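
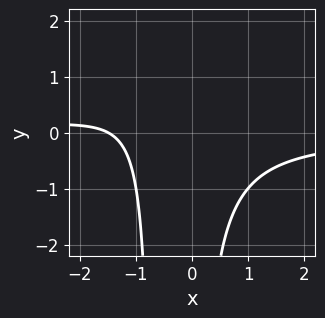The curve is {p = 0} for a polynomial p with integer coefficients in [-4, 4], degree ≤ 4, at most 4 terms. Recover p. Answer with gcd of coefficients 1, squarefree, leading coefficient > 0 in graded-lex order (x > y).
First, the degree is 3 — a generic line meets the curve in up to 3 points.
Next, reading off the gridlines: the curve avoids every integer y-axis point in the box.
Finally, the integer polynomial consistent with all of this is the stated p.

3*x^2*y + 2*x*y + 2*x + 3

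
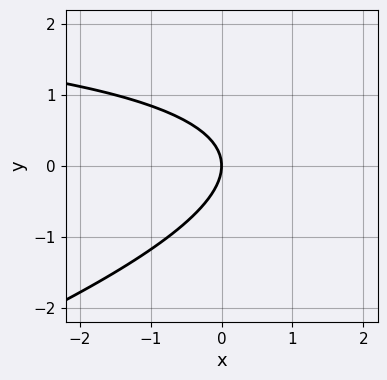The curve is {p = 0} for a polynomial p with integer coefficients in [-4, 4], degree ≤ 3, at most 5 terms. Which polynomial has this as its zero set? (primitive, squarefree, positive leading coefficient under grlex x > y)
First, the degree is 2 — a generic line meets the curve in up to 2 points.
Then, against the integer gridlines: it meets the x-axis at x = 0 (among the integer gridlines); one y-axis crossing is at y = 0.
Finally, assembling these constraints gives the stated polynomial.

x*y - 3*y^2 - 3*x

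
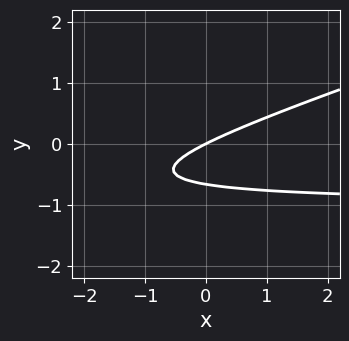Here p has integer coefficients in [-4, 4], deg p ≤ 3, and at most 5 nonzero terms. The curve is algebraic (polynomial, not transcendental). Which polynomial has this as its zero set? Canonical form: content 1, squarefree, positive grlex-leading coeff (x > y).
The degree is 2 — no degree-1 curve has this shape.
Observable constraints: it crosses the y-axis at the gridline y = 0; it crosses the x-axis at the gridline x = 0.
Matching integer coefficients to the picture gives p.

x*y - 3*y^2 + x - 2*y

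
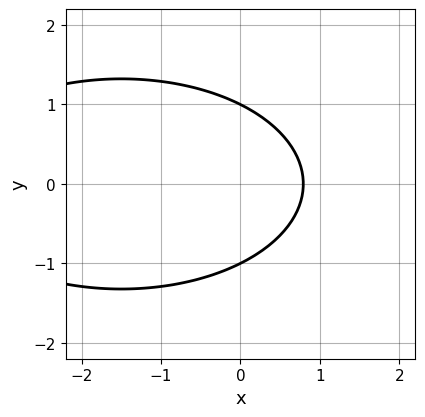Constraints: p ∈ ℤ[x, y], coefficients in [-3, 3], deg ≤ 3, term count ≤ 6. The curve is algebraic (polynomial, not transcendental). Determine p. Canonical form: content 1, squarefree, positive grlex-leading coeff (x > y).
First, deg p = 2. A generic line meets the curve in up to 2 points.
Then, symmetries: mirror symmetry y ↦ −y ⇒ only even powers of y.
Then, from the visible intercepts: the y-axis gridline crossings are at y ∈ {-1, 1}.
Finally, fitting integer coefficients to these (and the overall shape) gives p.

x^2 + 3*y^2 + 3*x - 3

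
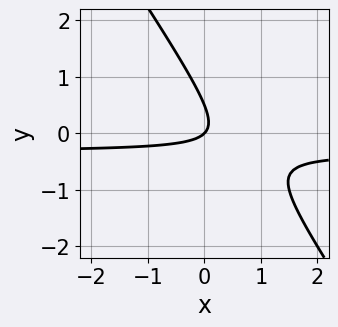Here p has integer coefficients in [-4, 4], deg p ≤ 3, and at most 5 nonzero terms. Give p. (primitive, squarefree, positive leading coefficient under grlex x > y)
3*x*y + 2*y^2 + x - y

(a) The degree is 2 — no degree-1 curve has this shape.
(b) Reading off the gridlines: one x-axis crossing is at x = 0; it crosses the y-axis at the gridline y = 0.
(c) Fitting integer coefficients to these (and the overall shape) gives p.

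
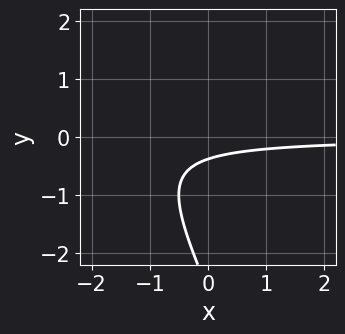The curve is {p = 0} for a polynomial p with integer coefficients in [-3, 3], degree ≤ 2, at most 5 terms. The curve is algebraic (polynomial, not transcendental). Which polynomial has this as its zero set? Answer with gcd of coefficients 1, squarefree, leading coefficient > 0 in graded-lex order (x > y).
2*x*y + y^2 + 3*y + 1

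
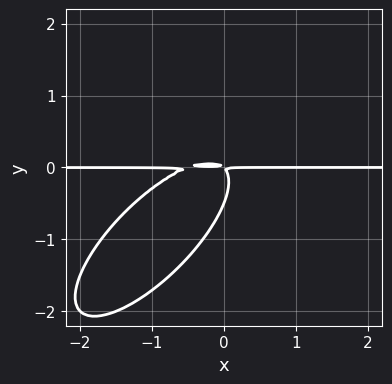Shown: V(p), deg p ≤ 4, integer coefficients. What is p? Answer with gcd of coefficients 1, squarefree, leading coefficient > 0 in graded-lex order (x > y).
First, degree: no degree-2 curve has this shape, so deg p = 3.
Then, against the integer gridlines: the visible x-axis segment lies entirely on the curve.
Finally, matching integer coefficients to the picture gives p.

2*x^2*y - 3*x*y^2 + 2*y^3 + x*y + y^2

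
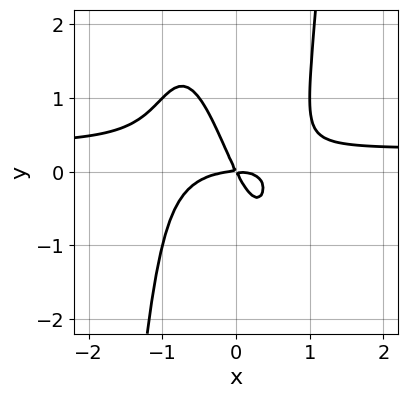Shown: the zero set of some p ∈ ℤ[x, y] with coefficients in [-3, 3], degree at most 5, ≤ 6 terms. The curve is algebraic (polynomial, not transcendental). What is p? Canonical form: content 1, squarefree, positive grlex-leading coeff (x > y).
3*x^3*y - x^3 + x^2*y - 2*x*y - y^2

(a) deg p = 4.
(b) Observable constraints: it crosses the y-axis at the gridline y = 0; one x-axis crossing is at x = 0.
(c) Fitting integer coefficients to these (and the overall shape) gives p.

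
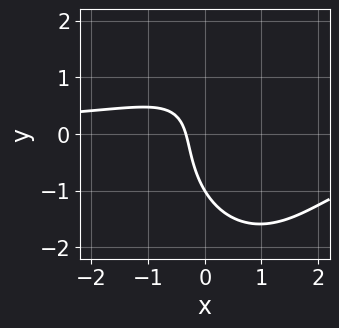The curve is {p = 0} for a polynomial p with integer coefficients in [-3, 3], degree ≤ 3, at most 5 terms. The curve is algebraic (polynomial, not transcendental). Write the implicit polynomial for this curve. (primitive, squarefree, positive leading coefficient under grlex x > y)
(a) Degree: the shape is more complex than any degree-2 curve, so deg p = 3.
(b) Observable constraints: it crosses the y-axis at the gridline y = -1.
(c) Fitting integer coefficients to these (and the overall shape) gives p.

2*x^2*y + y^3 - 2*x*y + 3*x + 1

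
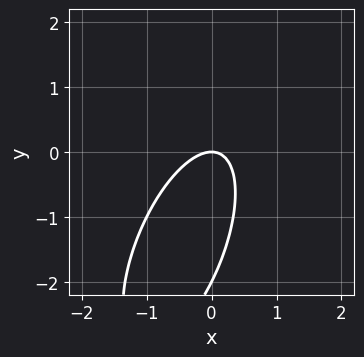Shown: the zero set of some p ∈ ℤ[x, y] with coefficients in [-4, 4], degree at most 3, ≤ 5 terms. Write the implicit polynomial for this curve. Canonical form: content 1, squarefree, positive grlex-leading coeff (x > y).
1. Degree: a generic line meets the curve in up to 2 points, so deg p = 2.
2. Checking where it meets the axes: one x-axis crossing is at x = 0; among the integer gridlines, it crosses the y-axis at y ∈ {-2, 0}.
3. Matching integer coefficients to the picture gives p.

3*x^2 - 2*x*y + y^2 + 2*y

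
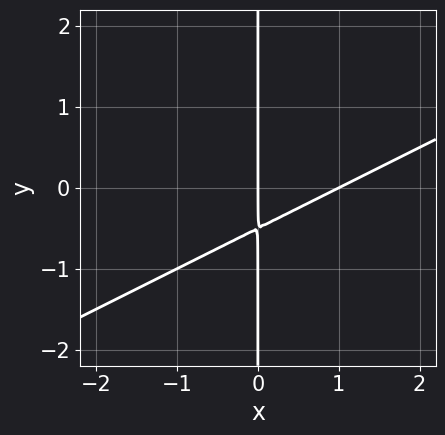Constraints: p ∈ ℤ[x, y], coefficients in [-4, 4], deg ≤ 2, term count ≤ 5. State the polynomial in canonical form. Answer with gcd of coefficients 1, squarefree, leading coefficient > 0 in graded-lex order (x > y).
x^2 - 2*x*y - x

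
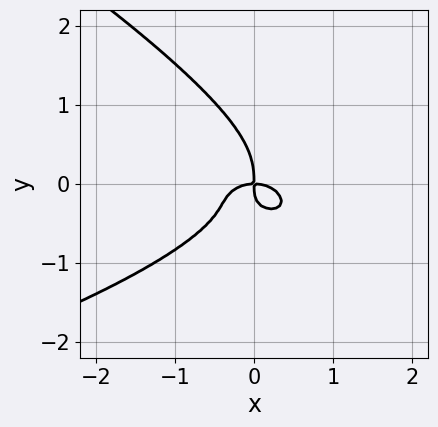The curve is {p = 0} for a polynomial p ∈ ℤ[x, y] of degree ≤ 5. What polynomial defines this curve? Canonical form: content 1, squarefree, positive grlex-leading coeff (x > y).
x*y^3 + 2*y^4 + x^3 + 2*x*y^2 + x*y

1. The degree is 4 — no degree-3 curve has this shape.
2. Against the integer gridlines: one y-axis crossing is at y = 0; it crosses the x-axis at the gridline x = 0.
3. Assembling these constraints gives the stated polynomial.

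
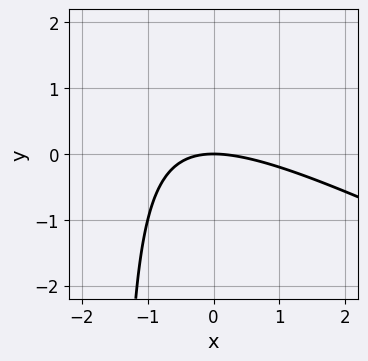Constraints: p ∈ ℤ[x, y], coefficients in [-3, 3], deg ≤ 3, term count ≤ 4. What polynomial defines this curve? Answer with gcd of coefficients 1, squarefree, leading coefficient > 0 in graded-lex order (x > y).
x^2 + 2*x*y + 3*y

Degree: no degree-1 curve has this shape, so deg p = 2.
From the axis intercepts and sections: it crosses the x-axis at the gridline x = 0; one y-axis crossing is at y = 0.
Together with the visible shape, these determine p as stated.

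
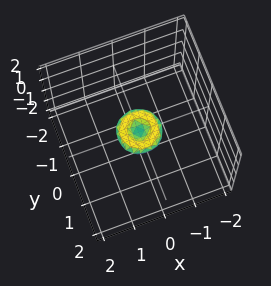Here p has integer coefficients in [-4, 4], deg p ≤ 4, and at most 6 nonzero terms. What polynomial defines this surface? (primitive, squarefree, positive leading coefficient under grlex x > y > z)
1. The degree is 4 — a generic line meets the surface in up to 4 points.
2. Symmetries: rotational symmetry about the z-axis ⇒ p depends on x, y only through x² + y².
3. Observable constraints: one x-axis crossing is at x = 0; one y-axis crossing is at y = 0; a circular section at z = 0 has radius between 0 and 1; one z-axis crossing is at z = 0.
4. These observations pin down the coefficients.

2*x^4 + 4*x^2*y^2 + 2*y^4 - x^2 - y^2 + 2*z^2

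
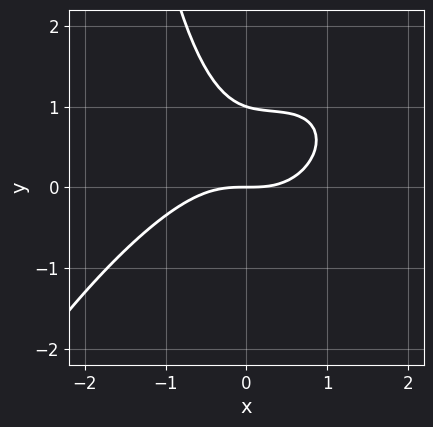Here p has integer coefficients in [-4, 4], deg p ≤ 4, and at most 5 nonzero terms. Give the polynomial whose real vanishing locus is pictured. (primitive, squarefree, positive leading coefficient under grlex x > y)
2*x^3 - 2*x^2*y + x*y^2 + 3*y^2 - 3*y

The degree is 3 — no degree-2 curve has this shape.
From the visible intercepts: the y-axis gridline crossings are at y ∈ {0, 1}; one x-axis crossing is at x = 0.
Assembling these constraints gives the stated polynomial.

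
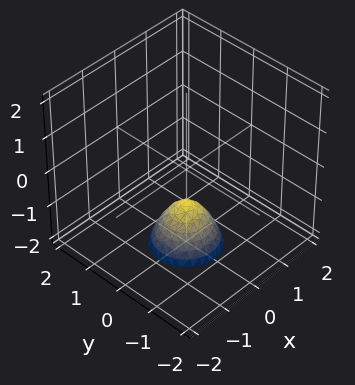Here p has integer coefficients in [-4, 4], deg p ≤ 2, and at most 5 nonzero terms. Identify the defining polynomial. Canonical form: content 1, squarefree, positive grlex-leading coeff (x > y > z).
3*x^2 + 3*y^2 + 2*z + 2

The degree is 2 — no degree-1 surface has this shape.
Symmetry: the surface is invariant under rotation about z: p = q(x² + y², z).
Reading off the gridlines: it crosses the z-axis at the gridline z = -1; no y-intercept at any integer in the box; no x-intercept at any integer in the box.
Fitting integer coefficients to these (and the overall shape) gives p.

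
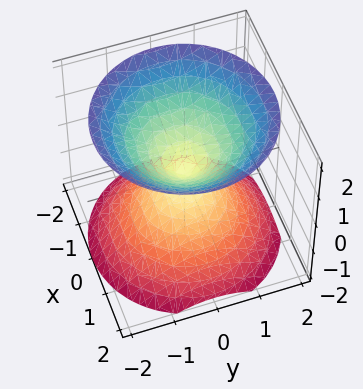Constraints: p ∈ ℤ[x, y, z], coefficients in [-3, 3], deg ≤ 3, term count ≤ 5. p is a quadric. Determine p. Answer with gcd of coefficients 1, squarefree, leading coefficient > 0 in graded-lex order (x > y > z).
1. I count 2 distinct pieces.
2. The degree is 2 — a double cone through the origin; a quadric.
3. Symmetries: rotational symmetry about the z-axis ⇒ p depends on x, y only through x² + y²; the z ↦ −z reflection is a symmetry, so z appears only in even powers.
4. Observable constraints: it meets the x-axis at x = 0 (among the integer gridlines); it crosses the z-axis at the gridline z = 0; one y-axis crossing is at y = 0; a circular section at z = -1 has radius exactly 1.
5. Matching integer coefficients to the picture gives p.

x^2 + y^2 - z^2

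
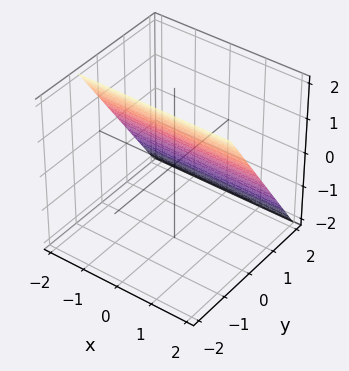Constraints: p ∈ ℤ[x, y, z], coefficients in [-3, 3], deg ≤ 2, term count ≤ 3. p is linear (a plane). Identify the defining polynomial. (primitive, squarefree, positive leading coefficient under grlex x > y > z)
3*y + 2*z - 2

Degree: every cross-section is a straight line — this is a plane, so deg p = 1.
From the visible intercepts: it meets the z-axis at z = 1 (among the integer gridlines); no x-intercept at any integer in the box.
The integer polynomial consistent with all of this is the stated p.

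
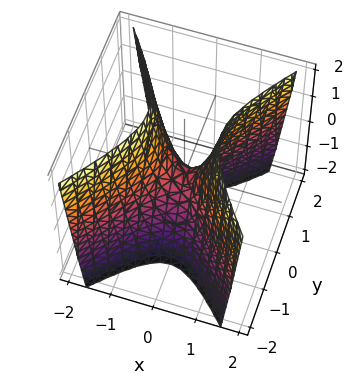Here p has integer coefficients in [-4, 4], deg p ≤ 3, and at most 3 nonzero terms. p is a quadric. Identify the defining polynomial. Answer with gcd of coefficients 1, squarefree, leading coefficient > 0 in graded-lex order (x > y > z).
3*x^2 - 2*y^2 - z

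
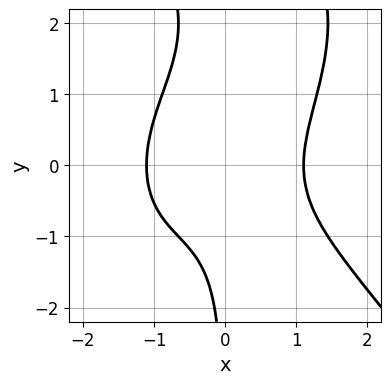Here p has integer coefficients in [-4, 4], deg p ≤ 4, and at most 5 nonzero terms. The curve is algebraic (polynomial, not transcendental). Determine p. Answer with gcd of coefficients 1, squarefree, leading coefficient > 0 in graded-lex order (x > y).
2*x^4 + x*y^3 - 3*x*y^2 - 3

1. Degree: the shape is more complex than any degree-3 curve, so deg p = 4.
2. Reading off the gridlines: no y-intercept at any integer in the box.
3. The integer polynomial consistent with all of this is the stated p.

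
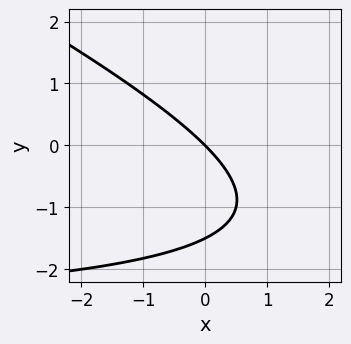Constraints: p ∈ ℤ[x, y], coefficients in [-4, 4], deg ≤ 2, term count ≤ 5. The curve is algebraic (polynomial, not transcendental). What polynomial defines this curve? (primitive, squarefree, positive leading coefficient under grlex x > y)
deg p = 2.
Observable constraints: it crosses the y-axis at the gridline y = 0; one x-axis crossing is at x = 0.
Solving for integer coefficients yields p as stated.

x*y + 2*y^2 + 3*x + 3*y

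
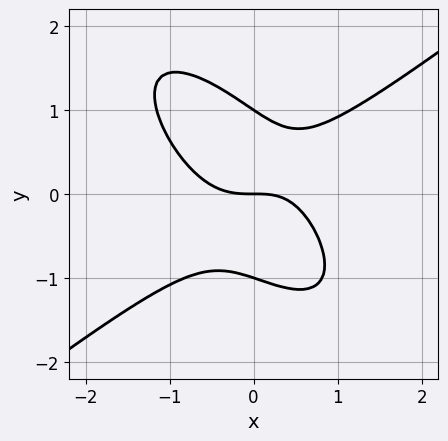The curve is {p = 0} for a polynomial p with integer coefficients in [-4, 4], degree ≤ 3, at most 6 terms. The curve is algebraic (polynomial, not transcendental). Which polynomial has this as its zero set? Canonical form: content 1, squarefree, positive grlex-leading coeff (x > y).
3*x^3 - 3*x*y^2 - 3*y^3 - x*y + 3*y

First, degree: a generic line meets the curve in up to 3 points, so deg p = 3.
Next, against the integer gridlines: it meets the x-axis at x = 0 (among the integer gridlines); the y-axis gridline crossings are at y ∈ {-1, 0, 1}.
Finally, together with the visible shape, these determine p as stated.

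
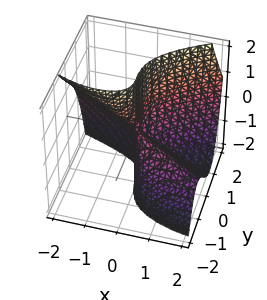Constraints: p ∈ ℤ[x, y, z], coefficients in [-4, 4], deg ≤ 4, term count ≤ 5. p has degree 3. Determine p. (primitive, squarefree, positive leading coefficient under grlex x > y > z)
(a) Degree: a generic line meets the surface in up to 3 points, so deg p = 3.
(b) Against the integer gridlines: it meets the y-axis at y = 0 (among the integer gridlines); it crosses the x-axis at the gridline x = 0; every point of the z-axis in the box is on the surface.
(c) Together with the visible shape, these determine p as stated.

3*y^3 - 2*x^2 - 3*x*y - 3*x*z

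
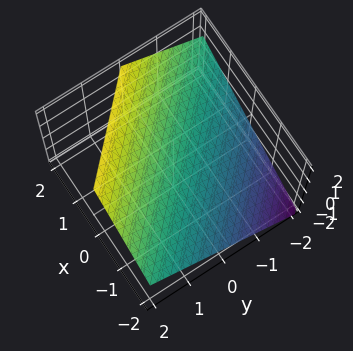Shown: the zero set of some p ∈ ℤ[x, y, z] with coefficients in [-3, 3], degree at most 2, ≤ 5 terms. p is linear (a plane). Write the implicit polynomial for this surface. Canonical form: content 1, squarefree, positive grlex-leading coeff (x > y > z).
2*x + 2*y - 3*z + 2

1. Degree: every cross-section is a straight line — this is a plane, so deg p = 1.
2. Checking where it meets the axes: it meets the y-axis at y = -1 (among the integer gridlines); it crosses the x-axis at the gridline x = -1.
3. The integer polynomial consistent with all of this is the stated p.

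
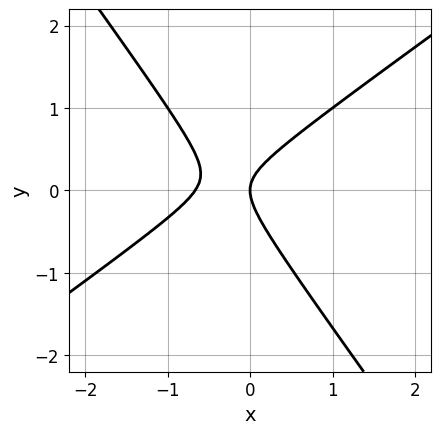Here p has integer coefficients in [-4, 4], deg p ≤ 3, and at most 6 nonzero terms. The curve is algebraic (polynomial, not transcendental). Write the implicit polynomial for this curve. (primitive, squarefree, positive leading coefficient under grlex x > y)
(a) deg p = 2. The shape is more complex than any degree-1 curve.
(b) From the axis intercepts and sections: it meets the x-axis at x = 0 (among the integer gridlines); it meets the y-axis at y = 0 (among the integer gridlines).
(c) Assembling these constraints gives the stated polynomial.

3*x^2 - 2*x*y - 3*y^2 + 2*x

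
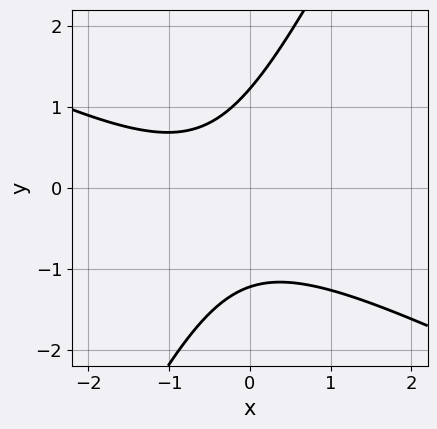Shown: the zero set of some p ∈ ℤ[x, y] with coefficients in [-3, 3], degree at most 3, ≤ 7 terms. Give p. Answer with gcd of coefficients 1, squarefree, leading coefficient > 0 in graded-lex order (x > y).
2*x^2 + 3*x*y - 2*y^2 + 2*x + 3

(a) deg p = 2.
(b) Observable constraints: the curve avoids every integer x-axis point in the box.
(c) Together with the visible shape, these determine p as stated.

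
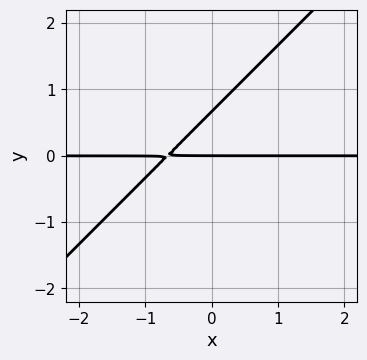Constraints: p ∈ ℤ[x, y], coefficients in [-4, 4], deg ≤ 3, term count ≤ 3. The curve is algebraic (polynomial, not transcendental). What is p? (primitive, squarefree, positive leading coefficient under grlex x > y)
3*x*y - 3*y^2 + 2*y

First, deg p = 2. A generic line meets the curve in up to 2 points.
Then, against the integer gridlines: it crosses the y-axis at the gridline y = 0; every point of the x-axis in the box is on the curve.
Finally, together with the visible shape, these determine p as stated.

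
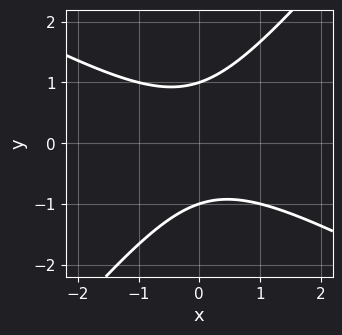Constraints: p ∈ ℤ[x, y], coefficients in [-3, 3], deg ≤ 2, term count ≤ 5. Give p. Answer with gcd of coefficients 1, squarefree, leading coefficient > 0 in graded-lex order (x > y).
1. deg p = 2. The shape is more complex than any degree-1 curve.
2. From the visible intercepts: among the integer gridlines, it crosses the y-axis at y ∈ {-1, 1}; no x-intercept at any integer in the box.
3. Solving for integer coefficients yields p as stated.

2*x^2 + 2*x*y - 3*y^2 + 3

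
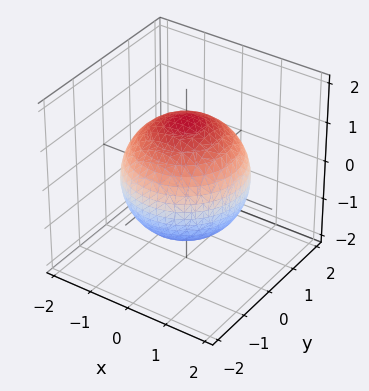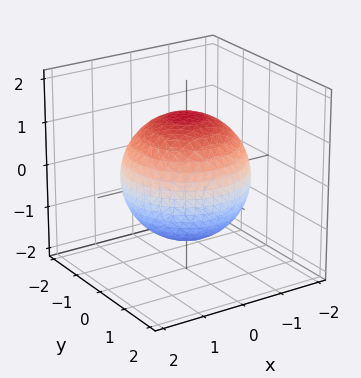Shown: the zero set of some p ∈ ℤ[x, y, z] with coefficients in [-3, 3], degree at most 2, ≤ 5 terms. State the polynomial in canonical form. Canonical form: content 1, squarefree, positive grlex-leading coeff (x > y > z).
First, degree: no degree-1 surface has this shape, so deg p = 2.
Next, by symmetry, the surface is invariant under rotation about z: p = q(x² + y², z).
Next, from the axis intercepts and sections: a circular section at z = -1 has radius exactly 1.
Finally, assembling these constraints gives the stated polynomial.

x^2 + y^2 + z^2 - 2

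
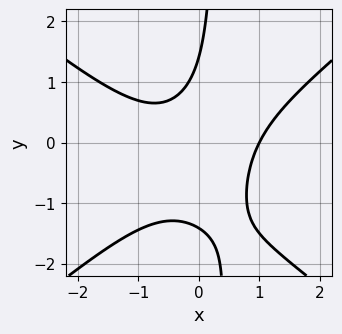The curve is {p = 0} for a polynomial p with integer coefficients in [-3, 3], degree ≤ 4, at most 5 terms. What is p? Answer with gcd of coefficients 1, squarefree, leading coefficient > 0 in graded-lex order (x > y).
(a) Degree: the shape is more complex than any degree-2 curve, so deg p = 3.
(b) Reading off the gridlines: it meets the x-axis at x = 1 (among the integer gridlines).
(c) Fitting integer coefficients to these (and the overall shape) gives p.

2*x^3 - 3*x*y^2 - 3*x*y + y^2 - 2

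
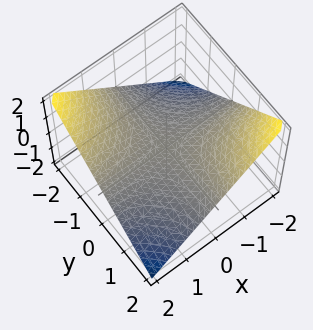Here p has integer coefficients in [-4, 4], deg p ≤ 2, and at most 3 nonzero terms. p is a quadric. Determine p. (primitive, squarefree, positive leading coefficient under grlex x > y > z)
First, the degree is 2 — a saddle surface; a quadric.
Next, from the visible intercepts: the visible x-axis segment lies entirely on the surface; it crosses the z-axis at the gridline z = 0.
Finally, together with the visible shape, these determine p as stated.

x*y + 2*z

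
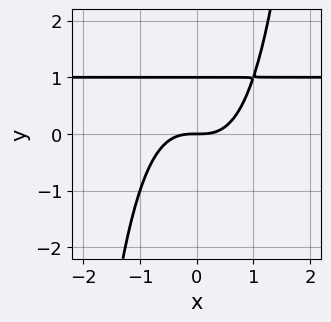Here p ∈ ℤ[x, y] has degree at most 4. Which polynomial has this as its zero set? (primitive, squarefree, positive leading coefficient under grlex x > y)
First, the degree is 4 — a generic line meets the curve in up to 4 points.
Next, observable constraints: it meets the x-axis at x = 0 (among the integer gridlines); among the integer gridlines, it crosses the y-axis at y ∈ {0, 1}.
Finally, these observations pin down the coefficients.

x^3*y - x^3 - y^2 + y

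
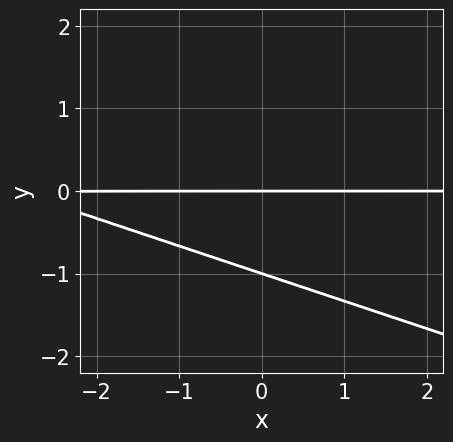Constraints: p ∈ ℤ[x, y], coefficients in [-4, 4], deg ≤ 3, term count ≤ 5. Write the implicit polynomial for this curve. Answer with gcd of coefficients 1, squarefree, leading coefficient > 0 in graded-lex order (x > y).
First, deg p = 2. A generic line meets the curve in up to 2 points.
Next, reading off the gridlines: the visible x-axis segment lies entirely on the curve; the y-axis gridline crossings are at y ∈ {-1, 0}.
Finally, together with the visible shape, these determine p as stated.

x*y + 3*y^2 + 3*y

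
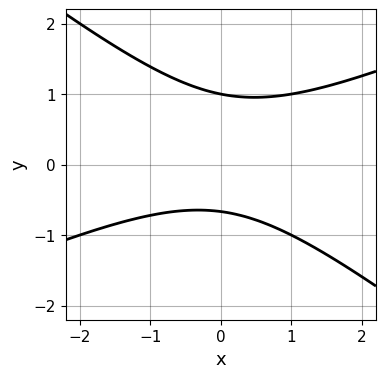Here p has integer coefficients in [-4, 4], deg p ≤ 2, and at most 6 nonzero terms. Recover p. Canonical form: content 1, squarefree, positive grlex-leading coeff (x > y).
x^2 - x*y - 3*y^2 + y + 2

(a) The degree is 2 — no degree-1 curve has this shape.
(b) Against the integer gridlines: no x-intercept at any integer in the box; one y-axis crossing is at y = 1.
(c) Putting this together gives p.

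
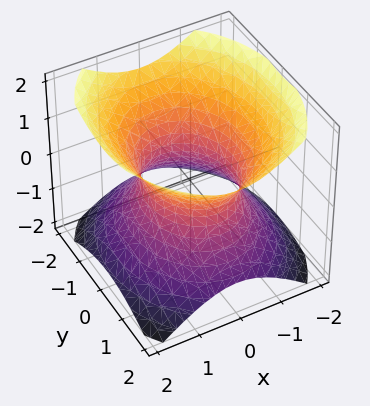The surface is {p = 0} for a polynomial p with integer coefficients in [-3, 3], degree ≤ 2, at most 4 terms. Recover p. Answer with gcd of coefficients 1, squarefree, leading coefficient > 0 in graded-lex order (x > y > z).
First, degree: one connected sheet with a waist; a quadric, so deg p = 2.
Then, symmetries: it's symmetric under y → −y, forcing even powers of y; it's symmetric under x → −x, forcing even powers of x; mirror symmetry z ↦ −z ⇒ only even powers of z.
Then, against the integer gridlines: among the integer gridlines, it crosses the x-axis at x ∈ {-1, 1}; no z-intercept at any integer in the box.
Finally, together with the visible shape, these determine p as stated.

3*x^2 + 2*y^2 - 3*z^2 - 3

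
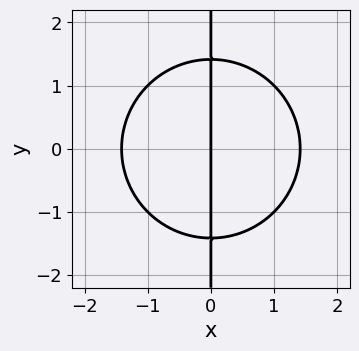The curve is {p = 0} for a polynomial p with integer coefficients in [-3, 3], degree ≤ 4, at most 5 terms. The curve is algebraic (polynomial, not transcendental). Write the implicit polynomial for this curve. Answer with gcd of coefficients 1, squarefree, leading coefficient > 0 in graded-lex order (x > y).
x^3 + x*y^2 - 2*x

1. The degree is 3 — the shape is more complex than any degree-2 curve.
2. Symmetries: it's symmetric under y → −y, forcing even powers of y.
3. From the axis intercepts and sections: it meets the x-axis at x = 0 (among the integer gridlines); every point of the y-axis in the box is on the curve.
4. Solving for integer coefficients yields p as stated.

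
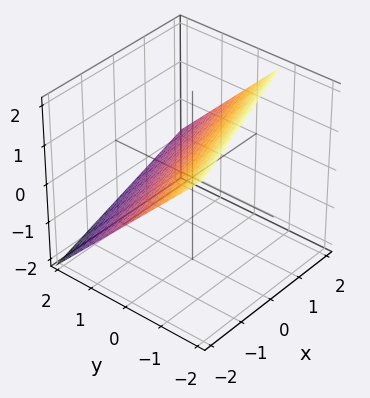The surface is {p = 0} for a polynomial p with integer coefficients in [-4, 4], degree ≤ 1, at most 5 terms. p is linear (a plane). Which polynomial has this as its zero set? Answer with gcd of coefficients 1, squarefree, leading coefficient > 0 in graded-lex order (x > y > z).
First, deg p = 1. The surface is flat (a plane).
Then, observable constraints: it crosses the x-axis at the gridline x = -2.
Finally, solving for integer coefficients yields p as stated.

x - 3*y - 3*z + 2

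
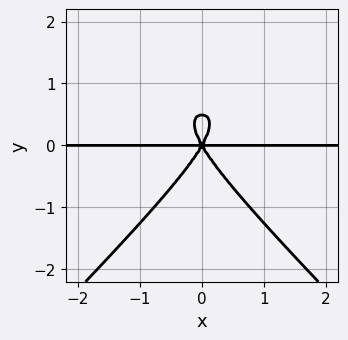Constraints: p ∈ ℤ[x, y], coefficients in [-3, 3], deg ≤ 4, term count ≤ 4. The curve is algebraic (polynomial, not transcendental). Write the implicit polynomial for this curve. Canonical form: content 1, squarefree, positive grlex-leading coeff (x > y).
2*x^2*y^2 - 2*y^4 - 3*x^2*y + y^3

deg p = 4. No degree-3 curve has this shape.
Symmetries: it's symmetric under x → −x, forcing even powers of x.
Against the integer gridlines: it meets the y-axis at y = 0 (among the integer gridlines); the visible x-axis segment lies entirely on the curve.
Together with the visible shape, these determine p as stated.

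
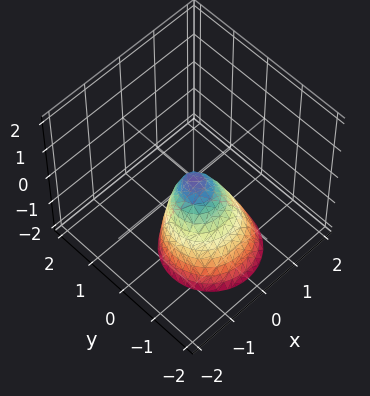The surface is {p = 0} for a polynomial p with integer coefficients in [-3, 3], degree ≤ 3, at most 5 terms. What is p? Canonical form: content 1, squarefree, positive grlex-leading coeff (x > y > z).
2*x^2 + 2*y^2 - y*z + z

1. The degree is 2 — no degree-1 surface has this shape.
2. From the visible intercepts: it crosses the y-axis at the gridline y = 0; it crosses the z-axis at the gridline z = 0.
3. Assembling these constraints gives the stated polynomial.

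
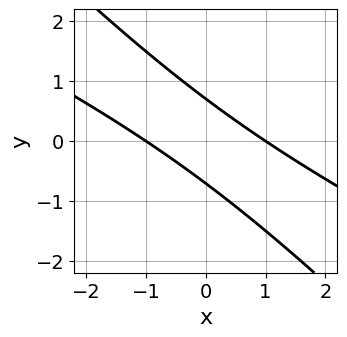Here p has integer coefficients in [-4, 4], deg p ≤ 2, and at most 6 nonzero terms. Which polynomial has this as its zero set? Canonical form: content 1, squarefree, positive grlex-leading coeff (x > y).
1. deg p = 2.
2. Against the integer gridlines: the x-axis gridline crossings are at x ∈ {-1, 1}.
3. Solving for integer coefficients yields p as stated.

x^2 + 3*x*y + 2*y^2 - 1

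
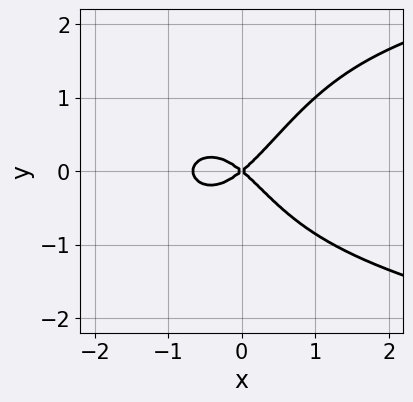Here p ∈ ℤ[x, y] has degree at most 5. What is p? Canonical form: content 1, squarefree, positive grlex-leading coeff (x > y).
3*x^2*y^2 - x*y^3 - 3*x^3 - 2*x^2 + 3*y^2

1. Degree: the shape is more complex than any degree-3 curve, so deg p = 4.
2. From the axis intercepts and sections: it meets the x-axis at x = 0 (among the integer gridlines); it meets the y-axis at y = 0 (among the integer gridlines).
3. These observations pin down the coefficients.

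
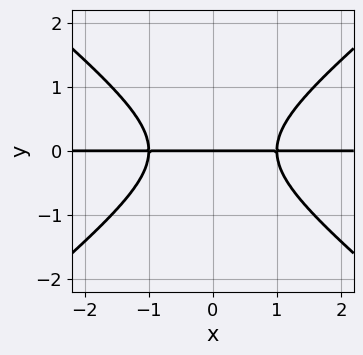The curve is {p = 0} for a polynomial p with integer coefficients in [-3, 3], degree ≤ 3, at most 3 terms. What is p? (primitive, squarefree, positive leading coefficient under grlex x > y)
(a) deg p = 3. No degree-2 curve has this shape.
(b) Symmetries: the x ↦ −x reflection is a symmetry, so x appears only in even powers.
(c) Reading off the gridlines: the visible x-axis segment lies entirely on the curve; it meets the y-axis at y = 0 (among the integer gridlines).
(d) These observations pin down the coefficients.

2*x^2*y - 3*y^3 - 2*y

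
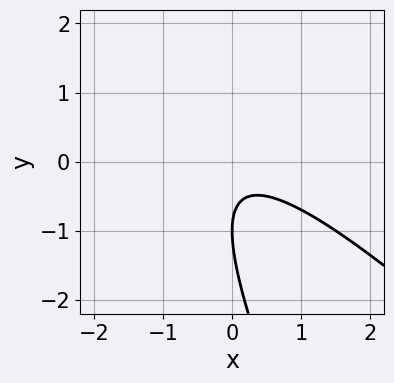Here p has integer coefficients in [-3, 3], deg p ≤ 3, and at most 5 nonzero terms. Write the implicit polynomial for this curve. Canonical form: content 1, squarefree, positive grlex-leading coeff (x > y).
First, degree: the shape is more complex than any degree-1 curve, so deg p = 2.
Next, from the visible intercepts: it crosses the y-axis at the gridline y = -1; the curve avoids every integer x-axis point in the box.
Finally, the integer polynomial consistent with all of this is the stated p.

2*x^2 + 3*x*y + y^2 + 2*y + 1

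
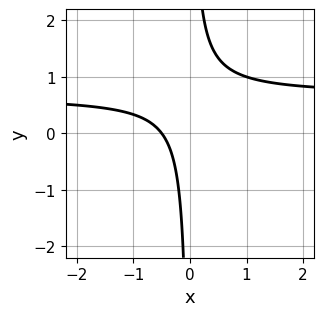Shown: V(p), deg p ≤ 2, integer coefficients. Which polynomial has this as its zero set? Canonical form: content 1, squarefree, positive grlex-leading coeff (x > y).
3*x*y - 2*x - 1

(a) The degree is 2 — the shape is more complex than any degree-1 curve.
(b) Checking where it meets the axes: it misses every integer gridline on the y-axis.
(c) The integer polynomial consistent with all of this is the stated p.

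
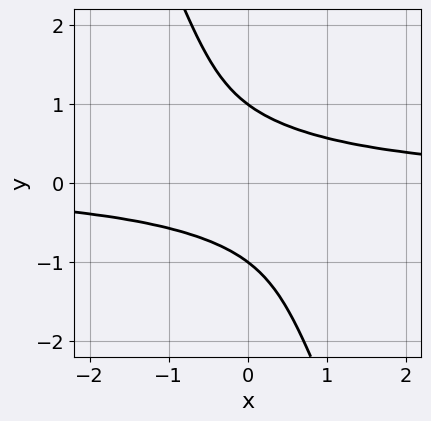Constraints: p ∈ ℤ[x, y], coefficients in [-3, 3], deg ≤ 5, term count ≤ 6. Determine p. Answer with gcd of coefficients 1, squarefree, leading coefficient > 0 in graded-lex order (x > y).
x^2*y^2 + 3*x*y^3 + y^4 - 1

(a) deg p = 4.
(b) Observable constraints: the y-axis gridline crossings are at y ∈ {-1, 1}; it misses every integer gridline on the x-axis.
(c) Together with the visible shape, these determine p as stated.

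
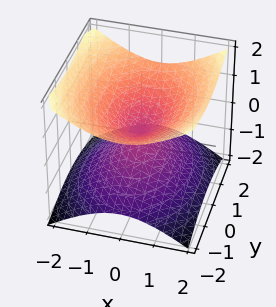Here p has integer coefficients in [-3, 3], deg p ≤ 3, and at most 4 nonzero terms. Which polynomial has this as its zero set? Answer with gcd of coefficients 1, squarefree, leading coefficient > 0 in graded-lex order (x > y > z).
2*x^2 + y^2 - 3*z^2

The degree is 2 — a double cone through the origin; a quadric.
Symmetries: the z ↦ −z reflection is a symmetry, so z appears only in even powers; it's symmetric under x → −x, forcing even powers of x; it's symmetric under y → −y, forcing even powers of y.
From the axis intercepts and sections: it meets the y-axis at y = 0 (among the integer gridlines); it crosses the z-axis at the gridline z = 0; it meets the x-axis at x = 0 (among the integer gridlines).
Putting this together gives p.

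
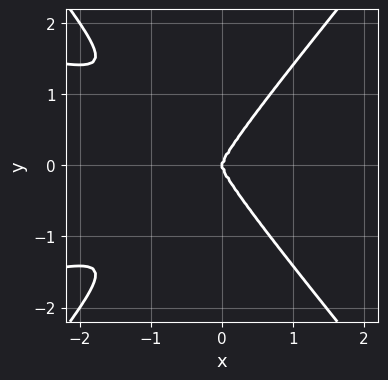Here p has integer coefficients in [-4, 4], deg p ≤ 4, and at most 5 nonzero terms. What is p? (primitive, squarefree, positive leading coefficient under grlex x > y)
3*x^2*y^2 - 2*y^4 + 2*x^3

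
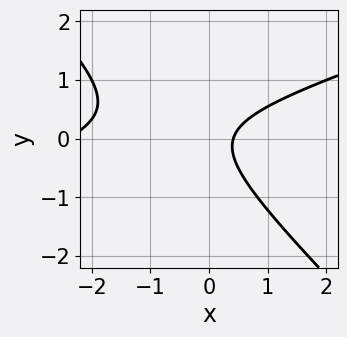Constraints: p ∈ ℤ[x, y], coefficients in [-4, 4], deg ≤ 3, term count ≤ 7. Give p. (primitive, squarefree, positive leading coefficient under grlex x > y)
x^2 - 2*x*y - 3*y^2 + 2*x - 1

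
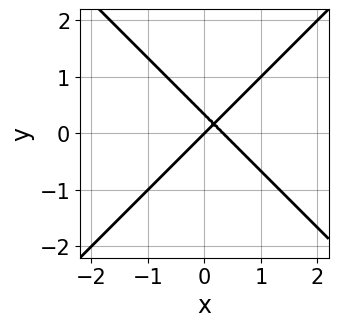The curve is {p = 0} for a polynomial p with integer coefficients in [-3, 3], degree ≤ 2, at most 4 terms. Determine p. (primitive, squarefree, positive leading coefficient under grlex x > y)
(a) Degree: the shape is more complex than any degree-1 curve, so deg p = 2.
(b) From the visible intercepts: it crosses the x-axis at the gridline x = 0; one y-axis crossing is at y = 0.
(c) Matching integer coefficients to the picture gives p.

3*x^2 - 3*y^2 - x + y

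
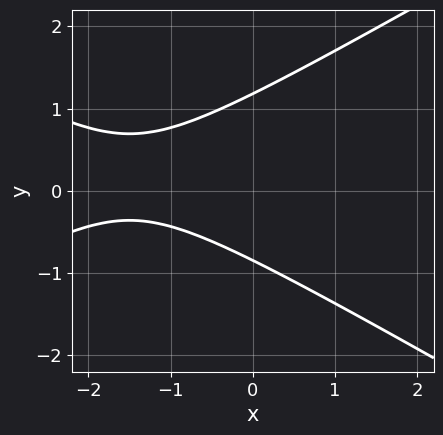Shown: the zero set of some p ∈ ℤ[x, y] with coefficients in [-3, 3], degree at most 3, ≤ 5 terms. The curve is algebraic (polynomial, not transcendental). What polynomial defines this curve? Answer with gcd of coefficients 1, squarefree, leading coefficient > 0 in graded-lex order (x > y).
1. deg p = 2.
2. From the axis intercepts and sections: no x-intercept at any integer in the box.
3. Fitting integer coefficients to these (and the overall shape) gives p.

x^2 - 3*y^2 + 3*x + y + 3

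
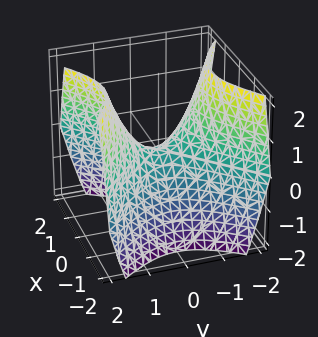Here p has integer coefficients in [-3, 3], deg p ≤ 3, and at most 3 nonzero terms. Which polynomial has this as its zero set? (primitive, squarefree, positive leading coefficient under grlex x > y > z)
First, the degree is 2 — a hyperbolic paraboloid; a quadric.
Then, symmetries: mirror symmetry x ↦ −x ⇒ only even powers of x; the y ↦ −y reflection is a symmetry, so y appears only in even powers.
Then, from the axis intercepts and sections: it meets the z-axis at z = 0 (among the integer gridlines); it crosses the y-axis at the gridline y = 0; it crosses the x-axis at the gridline x = 0.
Finally, assembling these constraints gives the stated polynomial.

x^2 - y^2 + z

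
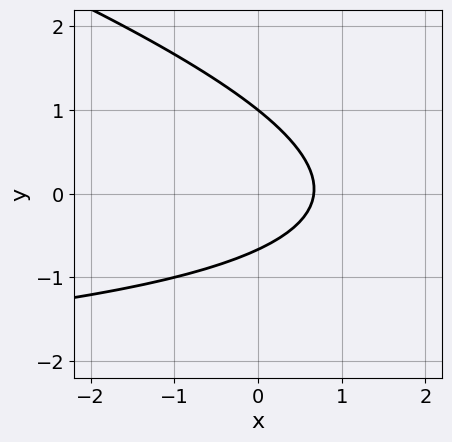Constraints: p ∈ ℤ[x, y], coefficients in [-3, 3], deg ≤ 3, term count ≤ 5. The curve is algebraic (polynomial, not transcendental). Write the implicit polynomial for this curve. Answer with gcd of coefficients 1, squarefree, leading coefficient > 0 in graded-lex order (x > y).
x*y + 3*y^2 + 3*x - y - 2

First, the degree is 2 — a generic line meets the curve in up to 2 points.
Next, from the visible intercepts: it crosses the y-axis at the gridline y = 1.
Finally, matching integer coefficients to the picture gives p.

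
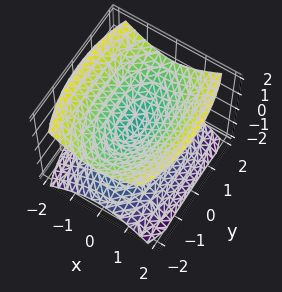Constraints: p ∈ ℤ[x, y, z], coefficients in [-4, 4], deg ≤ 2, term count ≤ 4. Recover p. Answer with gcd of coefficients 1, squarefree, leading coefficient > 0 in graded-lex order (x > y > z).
3*x^2 + y^2 - 3*z^2

First, the picture has 2 separate pieces.
Then, degree: a double cone through the origin; a quadric, so deg p = 2.
Then, symmetries: the z ↦ −z reflection is a symmetry, so z appears only in even powers; the x ↦ −x reflection is a symmetry, so x appears only in even powers; the y ↦ −y reflection is a symmetry, so y appears only in even powers.
Then, from the axis intercepts and sections: it crosses the y-axis at the gridline y = 0; one z-axis crossing is at z = 0; it meets the x-axis at x = 0 (among the integer gridlines).
Finally, solving for integer coefficients yields p as stated.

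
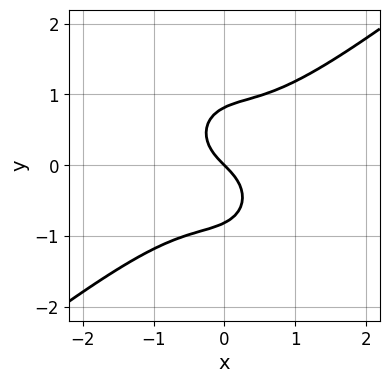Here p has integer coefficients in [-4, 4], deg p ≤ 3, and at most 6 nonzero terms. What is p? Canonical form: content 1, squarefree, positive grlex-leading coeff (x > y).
3*x^3 - 2*x^2*y - 3*y^3 + 2*x + 2*y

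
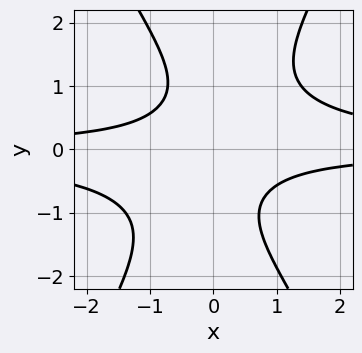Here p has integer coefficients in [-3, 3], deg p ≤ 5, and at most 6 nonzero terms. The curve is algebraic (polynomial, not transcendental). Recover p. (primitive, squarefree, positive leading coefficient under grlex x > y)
(a) The degree is 4 — a generic line meets the curve in up to 4 points.
(b) Checking where it meets the axes: it misses every integer gridline on the y-axis; the curve avoids every integer x-axis point in the box.
(c) Solving for integer coefficients yields p as stated.

3*x^2*y^2 - y^4 - 2*x*y - 2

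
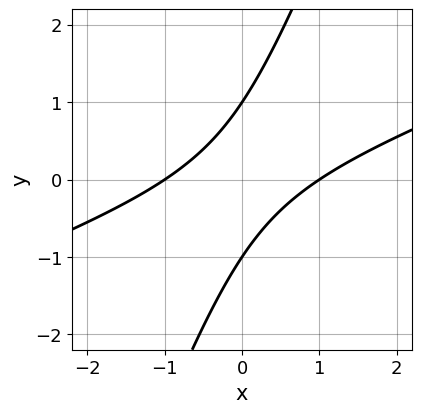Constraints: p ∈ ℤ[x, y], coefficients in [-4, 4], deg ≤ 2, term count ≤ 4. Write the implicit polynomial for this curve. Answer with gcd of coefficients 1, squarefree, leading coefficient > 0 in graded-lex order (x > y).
Degree: the shape is more complex than any degree-1 curve, so deg p = 2.
Checking where it meets the axes: the x-axis gridline crossings are at x ∈ {-1, 1}; the y-axis gridline crossings are at y ∈ {-1, 1}.
Together with the visible shape, these determine p as stated.

x^2 - 3*x*y + y^2 - 1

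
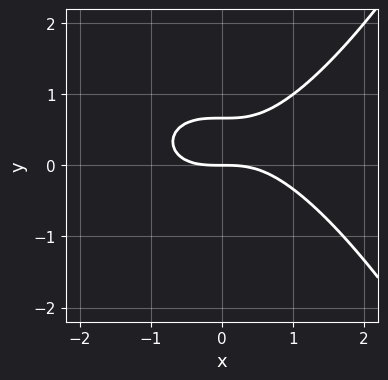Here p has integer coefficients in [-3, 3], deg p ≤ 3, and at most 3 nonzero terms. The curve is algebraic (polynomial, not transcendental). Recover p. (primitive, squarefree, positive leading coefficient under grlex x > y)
x^3 - 3*y^2 + 2*y

1. The degree is 3 — a generic line meets the curve in up to 3 points.
2. From the axis intercepts and sections: it crosses the x-axis at the gridline x = 0; one y-axis crossing is at y = 0.
3. The integer polynomial consistent with all of this is the stated p.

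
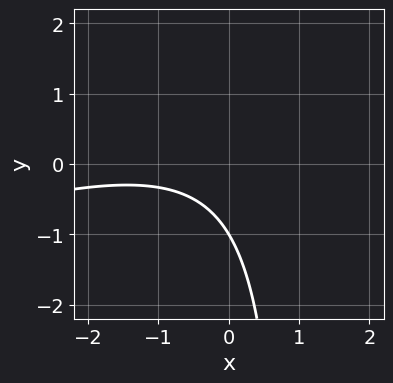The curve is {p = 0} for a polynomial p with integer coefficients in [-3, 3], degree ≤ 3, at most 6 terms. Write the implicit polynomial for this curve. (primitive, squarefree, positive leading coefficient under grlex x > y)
x^2 - 3*x*y + 2*x + 3*y + 3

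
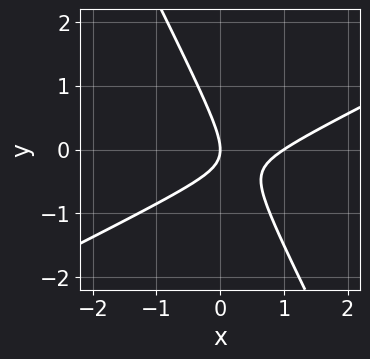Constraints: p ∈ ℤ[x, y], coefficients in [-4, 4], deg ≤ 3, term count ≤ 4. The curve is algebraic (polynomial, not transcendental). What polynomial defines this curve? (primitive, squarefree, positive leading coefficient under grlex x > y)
2*x^2 - 3*x*y - 2*y^2 - 2*x

(a) The degree is 2 — no degree-1 curve has this shape.
(b) From the axis intercepts and sections: it meets the y-axis at y = 0 (among the integer gridlines); the x-axis gridline crossings are at x ∈ {0, 1}.
(c) Matching integer coefficients to the picture gives p.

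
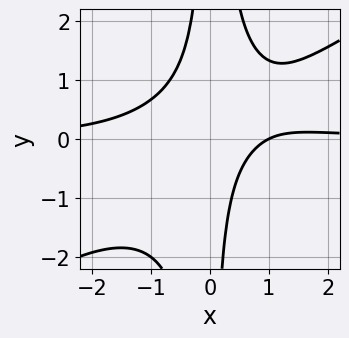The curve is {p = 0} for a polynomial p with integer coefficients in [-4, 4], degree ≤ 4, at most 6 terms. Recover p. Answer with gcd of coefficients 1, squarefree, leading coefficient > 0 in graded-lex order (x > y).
(a) deg p = 4. No degree-3 curve has this shape.
(b) Observable constraints: no y-intercept at any integer in the box; one x-axis crossing is at x = 1.
(c) Putting this together gives p.

2*x^3*y - 3*x^2*y^2 + 2*x*y - 2*x + 2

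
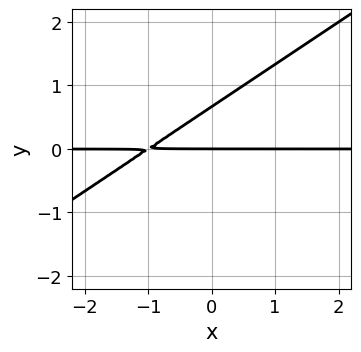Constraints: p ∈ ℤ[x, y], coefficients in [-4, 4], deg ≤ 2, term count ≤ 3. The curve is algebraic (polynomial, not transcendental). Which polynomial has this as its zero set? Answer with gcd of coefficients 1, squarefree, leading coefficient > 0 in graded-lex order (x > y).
First, deg p = 2. The shape is more complex than any degree-1 curve.
Next, from the visible intercepts: it crosses the y-axis at the gridline y = 0; the visible x-axis segment lies entirely on the curve.
Finally, fitting integer coefficients to these (and the overall shape) gives p.

2*x*y - 3*y^2 + 2*y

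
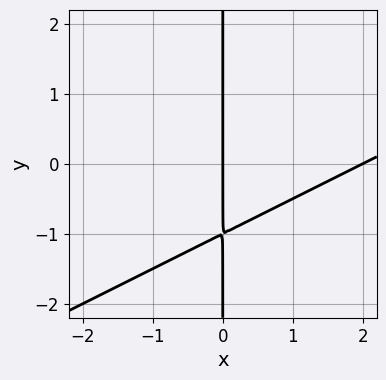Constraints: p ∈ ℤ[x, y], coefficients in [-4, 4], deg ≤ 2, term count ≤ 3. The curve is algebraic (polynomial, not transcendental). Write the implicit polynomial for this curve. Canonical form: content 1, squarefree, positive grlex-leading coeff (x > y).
First, degree: the shape is more complex than any degree-1 curve, so deg p = 2.
Next, checking where it meets the axes: among the integer gridlines, it crosses the x-axis at x ∈ {0, 2}; every point of the y-axis in the box is on the curve.
Finally, solving for integer coefficients yields p as stated.

x^2 - 2*x*y - 2*x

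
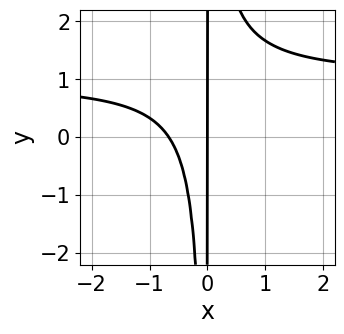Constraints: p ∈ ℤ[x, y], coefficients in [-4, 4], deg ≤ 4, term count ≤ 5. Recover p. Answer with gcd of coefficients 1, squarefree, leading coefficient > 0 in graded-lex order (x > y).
3*x^2*y - 3*x^2 - 2*x

The degree is 3 — a generic line meets the curve in up to 3 points.
From the axis intercepts and sections: it meets the x-axis at x = 0 (among the integer gridlines); every point of the y-axis in the box is on the curve.
Matching integer coefficients to the picture gives p.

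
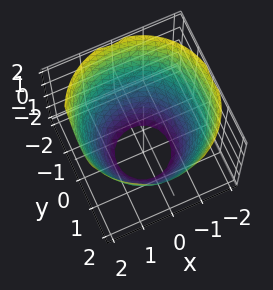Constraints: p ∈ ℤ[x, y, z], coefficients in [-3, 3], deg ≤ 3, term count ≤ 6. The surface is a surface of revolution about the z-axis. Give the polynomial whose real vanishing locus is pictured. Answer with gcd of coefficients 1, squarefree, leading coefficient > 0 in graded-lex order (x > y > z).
1. deg p = 2. A generic line meets the surface in up to 2 points.
2. By symmetry, every cross-section ⟂ z is a circle, so x, y appear only via x² + y².
3. Reading off the gridlines: a circular section at z = 0 has radius between 1 and 2; the surface avoids every integer z-axis point in the box.
4. Putting this together gives p.

x^2 + y^2 - z - 3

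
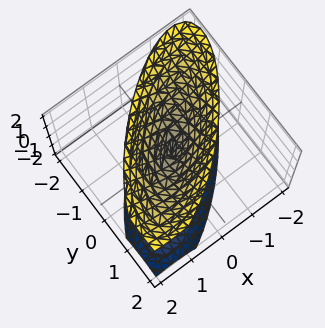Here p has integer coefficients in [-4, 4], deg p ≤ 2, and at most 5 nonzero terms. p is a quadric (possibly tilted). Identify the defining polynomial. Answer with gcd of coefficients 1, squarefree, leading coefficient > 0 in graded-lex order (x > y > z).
(a) There are 2 components.
(b) Degree: the shape is more complex than any degree-1 surface, so deg p = 2.
(c) Against the integer gridlines: it crosses the z-axis at the gridline z = 0; one y-axis crossing is at y = 0; it crosses the x-axis at the gridline x = 0.
(d) Solving for integer coefficients yields p as stated.

2*x^2 - 3*x*y + 2*y^2 - z^2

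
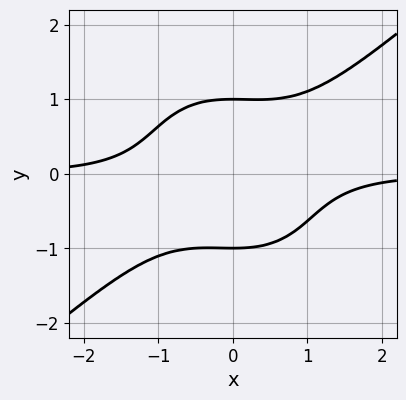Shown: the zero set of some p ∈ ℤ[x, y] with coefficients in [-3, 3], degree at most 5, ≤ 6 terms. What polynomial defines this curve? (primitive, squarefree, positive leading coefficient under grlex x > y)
2*x^3*y - x^2*y^2 - 2*y^4 + 2

First, degree: no degree-3 curve has this shape, so deg p = 4.
Next, from the axis intercepts and sections: among the integer gridlines, it crosses the y-axis at y ∈ {-1, 1}; it misses every integer gridline on the x-axis.
Finally, these observations pin down the coefficients.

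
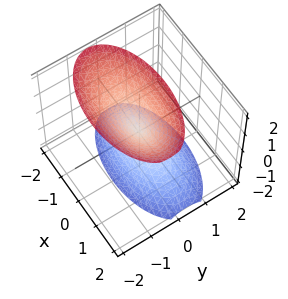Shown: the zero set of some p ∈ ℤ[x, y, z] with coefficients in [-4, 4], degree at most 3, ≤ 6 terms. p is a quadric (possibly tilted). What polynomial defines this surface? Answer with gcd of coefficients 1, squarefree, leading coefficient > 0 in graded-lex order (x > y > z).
x^2 + 3*y^2 + y*z - z^2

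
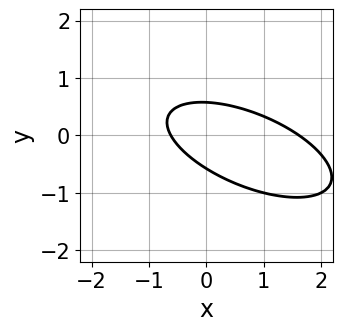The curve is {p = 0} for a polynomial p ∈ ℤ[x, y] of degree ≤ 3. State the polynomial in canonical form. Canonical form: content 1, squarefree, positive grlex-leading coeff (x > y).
(a) The degree is 2 — the shape is more complex than any degree-1 curve.
(b) The integer polynomial consistent with all of this is the stated p.

x^2 + 2*x*y + 3*y^2 - x - 1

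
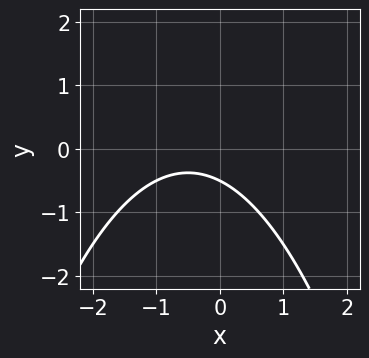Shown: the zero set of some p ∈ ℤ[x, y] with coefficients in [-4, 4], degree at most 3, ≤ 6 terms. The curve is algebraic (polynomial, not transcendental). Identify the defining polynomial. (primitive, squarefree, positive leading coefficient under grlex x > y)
x^2 + x + 2*y + 1

Degree: a generic line meets the curve in up to 2 points, so deg p = 2.
Reading off the gridlines: the curve avoids every integer x-axis point in the box.
Solving for integer coefficients yields p as stated.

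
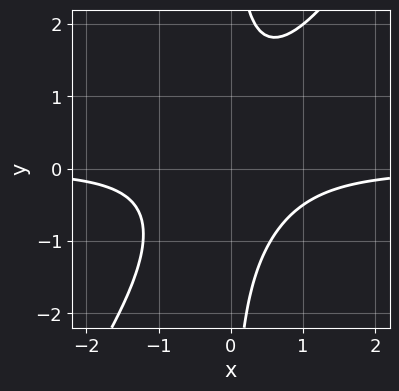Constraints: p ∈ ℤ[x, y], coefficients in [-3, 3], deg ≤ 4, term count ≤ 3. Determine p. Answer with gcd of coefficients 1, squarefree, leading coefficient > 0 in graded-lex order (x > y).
3*x^2*y - 2*x*y^2 + 2

The degree is 3 — no degree-2 curve has this shape.
Against the integer gridlines: no x-intercept at any integer in the box; it misses every integer gridline on the y-axis.
Assembling these constraints gives the stated polynomial.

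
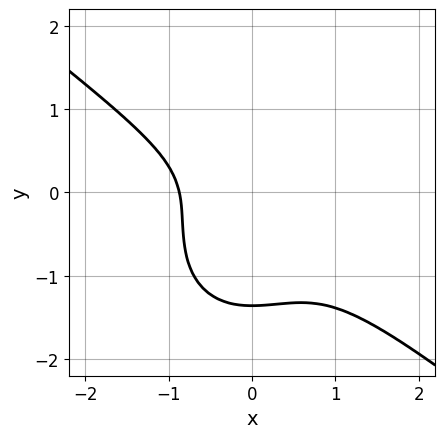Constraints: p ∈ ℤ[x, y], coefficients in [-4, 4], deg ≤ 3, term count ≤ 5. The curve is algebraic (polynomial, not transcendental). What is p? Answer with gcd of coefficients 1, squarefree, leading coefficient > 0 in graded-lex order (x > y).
3*x^3 + 2*x^2*y + 3*y^3 + 3*y^2 + 2

1. Degree: no degree-2 curve has this shape, so deg p = 3.
2. Solving for integer coefficients yields p as stated.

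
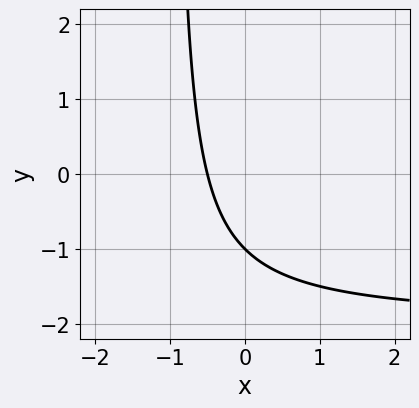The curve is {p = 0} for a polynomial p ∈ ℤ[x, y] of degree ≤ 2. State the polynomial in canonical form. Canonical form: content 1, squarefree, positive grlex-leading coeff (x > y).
1. deg p = 2.
2. From the visible intercepts: one y-axis crossing is at y = -1.
3. Together with the visible shape, these determine p as stated.

x*y + 2*x + y + 1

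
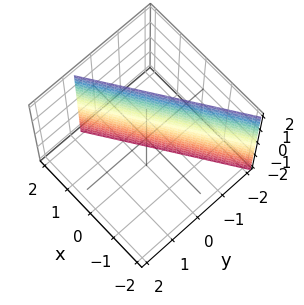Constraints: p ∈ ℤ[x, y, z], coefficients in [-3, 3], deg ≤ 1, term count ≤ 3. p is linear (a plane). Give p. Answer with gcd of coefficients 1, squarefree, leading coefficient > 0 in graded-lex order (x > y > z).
2*x - 3*y - 2

The degree is 1 — every cross-section is a straight line — this is a plane.
From the axis intercepts and sections: no z-intercept at any integer in the box; it meets the x-axis at x = 1 (among the integer gridlines).
Solving for integer coefficients yields p as stated.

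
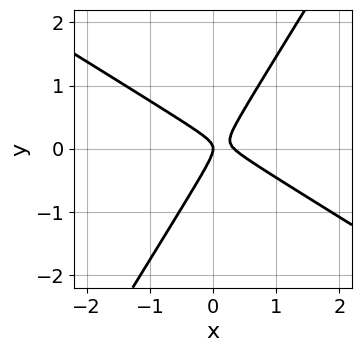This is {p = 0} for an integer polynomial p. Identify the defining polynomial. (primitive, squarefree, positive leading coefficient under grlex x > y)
First, deg p = 2. No degree-1 curve has this shape.
Next, from the visible intercepts: it crosses the y-axis at the gridline y = 0; it crosses the x-axis at the gridline x = 0.
Finally, assembling these constraints gives the stated polynomial.

3*x^2 + 3*x*y - 3*y^2 - x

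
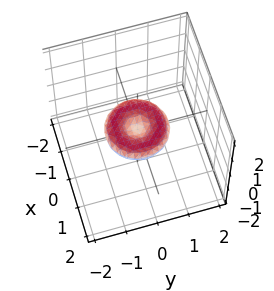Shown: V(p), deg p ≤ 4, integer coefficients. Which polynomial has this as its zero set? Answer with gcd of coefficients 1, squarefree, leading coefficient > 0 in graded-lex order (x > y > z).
x^4 + 2*x^2*y^2 + y^4 - x^2 - y^2 + 3*z^2

First, degree: the shape is more complex than any degree-3 surface, so deg p = 4.
Next, symmetry: the surface is invariant under rotation about z: p = q(x² + y², z).
Next, against the integer gridlines: among the integer gridlines, it crosses the y-axis at y ∈ {-1, 0, 1}; one z-axis crossing is at z = 0; a circular section at z = 0 has radius exactly 1.
Finally, the integer polynomial consistent with all of this is the stated p.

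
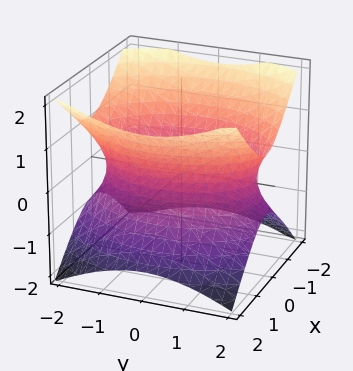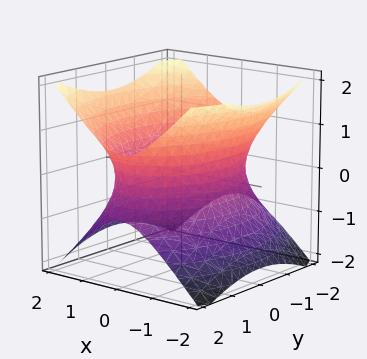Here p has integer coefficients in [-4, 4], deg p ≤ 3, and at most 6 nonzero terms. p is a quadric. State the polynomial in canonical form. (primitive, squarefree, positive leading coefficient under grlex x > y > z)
First, degree: one connected sheet with a waist; a quadric, so deg p = 2.
Then, symmetries: it's symmetric under y → −y, forcing even powers of y; mirror symmetry z ↦ −z ⇒ only even powers of z; it's symmetric under x → −x, forcing even powers of x.
Then, from the axis intercepts and sections: no z-intercept at any integer in the box.
Finally, assembling these constraints gives the stated polynomial.

2*x^2 + y^2 - 2*z^2 - 3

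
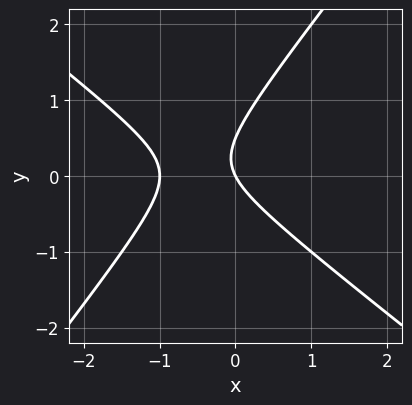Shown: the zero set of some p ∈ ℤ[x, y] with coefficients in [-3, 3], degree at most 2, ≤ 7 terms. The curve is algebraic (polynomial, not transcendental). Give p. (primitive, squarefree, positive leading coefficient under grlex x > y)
First, deg p = 2. A generic line meets the curve in up to 2 points.
Then, checking where it meets the axes: it crosses the y-axis at the gridline y = 0; among the integer gridlines, it crosses the x-axis at x ∈ {-1, 0}.
Finally, putting this together gives p.

2*x^2 + x*y - 2*y^2 + 2*x + y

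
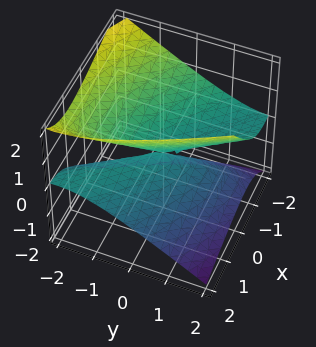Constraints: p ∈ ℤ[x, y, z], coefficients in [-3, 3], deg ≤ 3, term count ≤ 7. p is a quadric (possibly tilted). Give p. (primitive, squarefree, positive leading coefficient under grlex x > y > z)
x^2 + 2*x*y + 2*x*z + y^2 - 2*z^2

(a) The picture has 2 separate pieces. They look like related sheets of one shape, so recover p as a whole.
(b) Degree: no degree-1 surface has this shape, so deg p = 2.
(c) Observable constraints: it crosses the z-axis at the gridline z = 0; it crosses the y-axis at the gridline y = 0; it crosses the x-axis at the gridline x = 0.
(d) Assembling these constraints gives the stated polynomial.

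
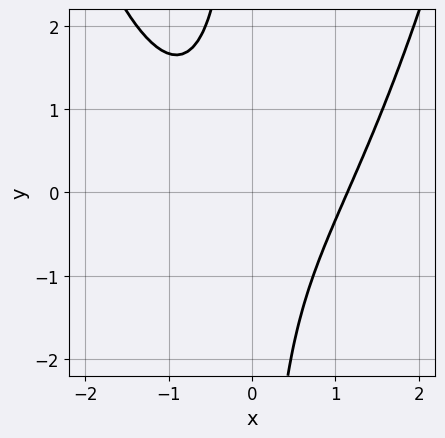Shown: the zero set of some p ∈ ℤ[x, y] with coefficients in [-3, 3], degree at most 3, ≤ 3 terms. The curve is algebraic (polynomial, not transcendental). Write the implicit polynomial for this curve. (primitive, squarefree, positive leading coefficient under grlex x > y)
(a) The degree is 3 — a generic line meets the curve in up to 3 points.
(b) Against the integer gridlines: the curve avoids every integer y-axis point in the box.
(c) The integer polynomial consistent with all of this is the stated p.

2*x^3 - 3*x*y - 3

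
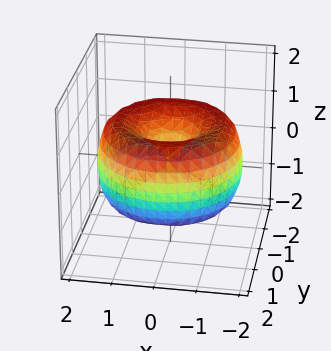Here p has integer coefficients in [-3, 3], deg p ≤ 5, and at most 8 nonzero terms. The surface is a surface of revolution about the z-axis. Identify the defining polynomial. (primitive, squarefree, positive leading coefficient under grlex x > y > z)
x^4 + 2*x^2*y^2 + y^4 - 3*x^2 - 3*y^2 + 2*z^2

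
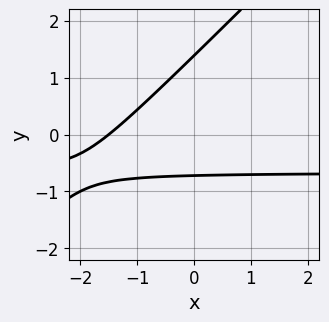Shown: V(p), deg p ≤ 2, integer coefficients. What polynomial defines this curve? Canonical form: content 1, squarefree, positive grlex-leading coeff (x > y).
3*x*y - 3*y^2 + 2*x + 2*y + 3

1. The degree is 2 — the shape is more complex than any degree-1 curve.
2. Solving for integer coefficients yields p as stated.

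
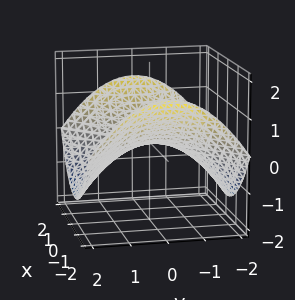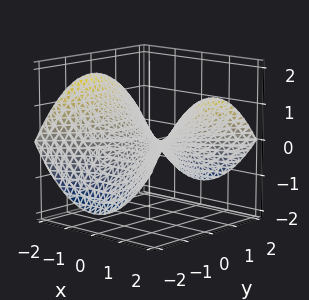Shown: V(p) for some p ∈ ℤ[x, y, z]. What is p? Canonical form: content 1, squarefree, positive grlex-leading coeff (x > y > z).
First, the degree is 2 — a saddle surface; a quadric.
Then, symmetries: the x ↦ −x reflection is a symmetry, so x appears only in even powers; it's symmetric under y → −y, forcing even powers of y.
Then, against the integer gridlines: it meets the y-axis at y = 0 (among the integer gridlines); one x-axis crossing is at x = 0.
Finally, solving for integer coefficients yields p as stated.

x^2 - y^2 - 3*z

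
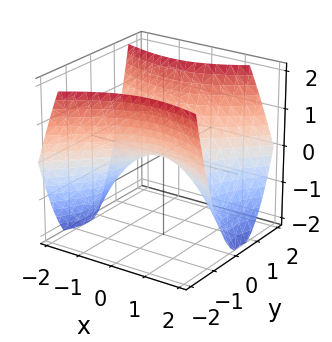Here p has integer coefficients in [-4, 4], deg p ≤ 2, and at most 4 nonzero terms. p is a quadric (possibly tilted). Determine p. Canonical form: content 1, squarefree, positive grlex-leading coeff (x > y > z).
x^2 + x*y - 2*y^2 + 2*z

1. deg p = 2. The shape is more complex than any degree-1 surface.
2. Against the integer gridlines: one x-axis crossing is at x = 0; it meets the y-axis at y = 0 (among the integer gridlines).
3. Fitting integer coefficients to these (and the overall shape) gives p.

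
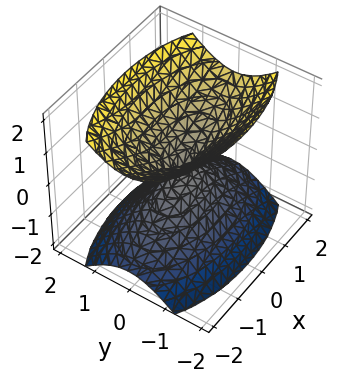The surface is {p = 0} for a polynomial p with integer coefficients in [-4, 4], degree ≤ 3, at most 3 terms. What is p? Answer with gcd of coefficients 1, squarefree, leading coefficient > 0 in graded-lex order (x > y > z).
x^2 + 3*y^2 - 2*z^2

1. The picture has 2 separate pieces. Treating them together as one polynomial.
2. The degree is 2 — two nappes meeting at a single point; a quadric.
3. Symmetries: the x ↦ −x reflection is a symmetry, so x appears only in even powers; the y ↦ −y reflection is a symmetry, so y appears only in even powers; mirror symmetry z ↦ −z ⇒ only even powers of z.
4. From the axis intercepts and sections: it crosses the x-axis at the gridline x = 0; it meets the y-axis at y = 0 (among the integer gridlines).
5. Matching integer coefficients to the picture gives p.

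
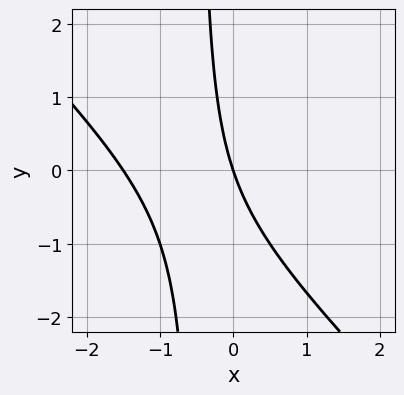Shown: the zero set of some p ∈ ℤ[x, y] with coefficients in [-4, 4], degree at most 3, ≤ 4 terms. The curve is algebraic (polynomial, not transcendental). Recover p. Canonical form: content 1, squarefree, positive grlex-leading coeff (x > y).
1. Degree: a generic line meets the curve in up to 2 points, so deg p = 2.
2. Reading off the gridlines: it crosses the x-axis at the gridline x = 0; it meets the y-axis at y = 0 (among the integer gridlines).
3. These observations pin down the coefficients.

2*x^2 + 2*x*y + 3*x + y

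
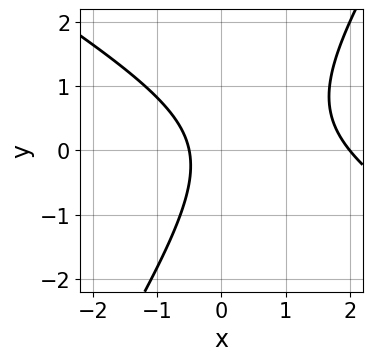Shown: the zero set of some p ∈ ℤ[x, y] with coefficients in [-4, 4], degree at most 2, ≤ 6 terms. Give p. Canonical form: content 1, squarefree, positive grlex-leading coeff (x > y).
2*x^2 + 2*x*y - 2*y^2 - 3*x - 2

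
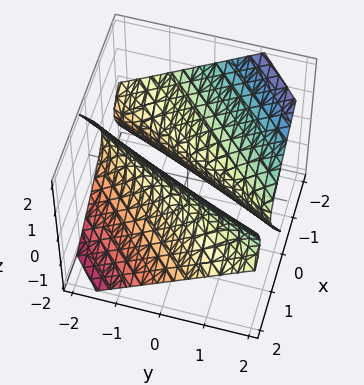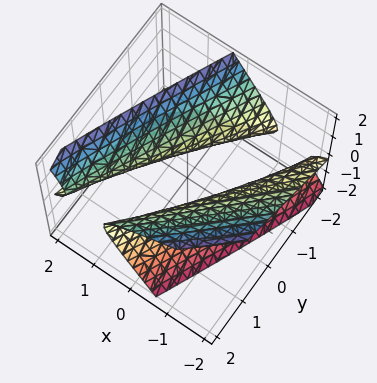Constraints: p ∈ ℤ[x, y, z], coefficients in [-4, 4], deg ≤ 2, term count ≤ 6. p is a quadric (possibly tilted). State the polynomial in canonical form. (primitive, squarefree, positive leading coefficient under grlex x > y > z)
First, I count 2 distinct pieces. Treating them together as one polynomial.
Then, deg p = 2. The shape is more complex than any degree-1 surface.
Then, from the visible intercepts: the surface avoids every integer z-axis point in the box; among the integer gridlines, it crosses the y-axis at y ∈ {-1, 1}.
Finally, these observations pin down the coefficients.

2*x^2 - 3*x*y + 2*x*z + y^2 - 2*z^2 - 1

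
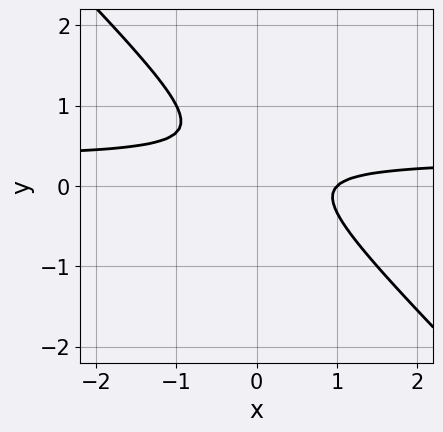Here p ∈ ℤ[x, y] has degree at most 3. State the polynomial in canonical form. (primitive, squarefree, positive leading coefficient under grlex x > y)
Degree: the shape is more complex than any degree-1 curve, so deg p = 2.
Reading off the gridlines: it misses every integer gridline on the y-axis; it meets the x-axis at x = 1 (among the integer gridlines).
Putting this together gives p.

3*x*y + 3*y^2 - x - 2*y + 1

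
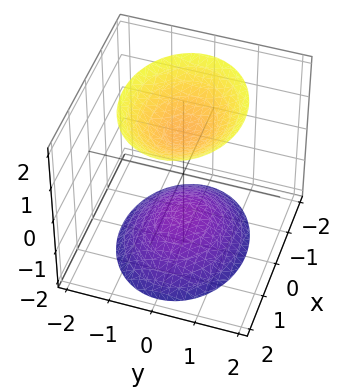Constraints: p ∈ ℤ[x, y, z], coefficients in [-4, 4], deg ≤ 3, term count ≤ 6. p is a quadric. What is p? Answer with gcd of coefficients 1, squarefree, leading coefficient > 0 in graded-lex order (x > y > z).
First, the picture has 2 separate pieces. They look like related sheets of one shape, so recover p as a whole.
Next, the degree is 2 — two sheets facing apart; a quadric.
Then, symmetries: the z ↦ −z reflection is a symmetry, so z appears only in even powers; mirror symmetry x ↦ −x ⇒ only even powers of x; the y ↦ −y reflection is a symmetry, so y appears only in even powers.
Then, checking where it meets the axes: no y-intercept at any integer in the box; the surface avoids every integer x-axis point in the box.
Finally, the integer polynomial consistent with all of this is the stated p.

2*x^2 + 3*y^2 - 2*z^2 + 3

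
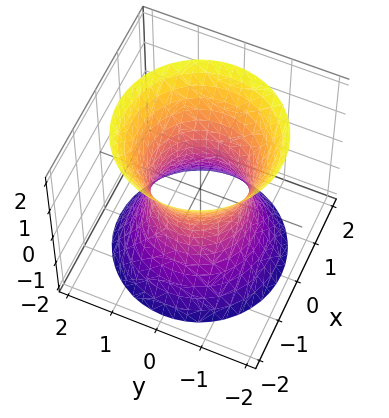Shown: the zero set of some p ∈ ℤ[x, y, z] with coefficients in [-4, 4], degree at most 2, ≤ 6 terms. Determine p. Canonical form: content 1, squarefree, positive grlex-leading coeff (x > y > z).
The degree is 2 — the shape is more complex than any degree-1 surface.
Symmetries: rotational symmetry about the z-axis ⇒ p depends on x, y only through x² + y².
Checking where it meets the axes: among the integer gridlines, it crosses the x-axis at x ∈ {-1, 1}; the surface avoids every integer z-axis point in the box.
Fitting integer coefficients to these (and the overall shape) gives p. Check: (0, -1, 0) on the y-axis lies on the surface, and p(0, -1, 0) = 0. ✓

2*x^2 + 2*y^2 - z^2 - 2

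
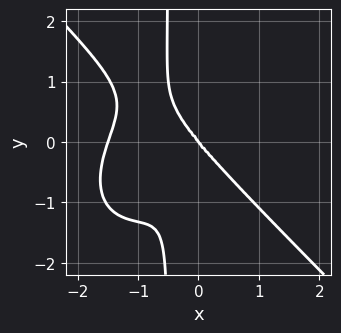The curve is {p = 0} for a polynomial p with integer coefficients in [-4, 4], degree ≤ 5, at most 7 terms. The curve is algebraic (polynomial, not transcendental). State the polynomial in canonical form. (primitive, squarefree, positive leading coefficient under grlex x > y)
2*x^4 + 2*x*y^3 + 3*x^3 + x^2*y + y^3

1. deg p = 4. The shape is more complex than any degree-3 curve.
2. Checking where it meets the axes: it meets the y-axis at y = 0 (among the integer gridlines); it crosses the x-axis at the gridline x = 0.
3. Putting this together gives p.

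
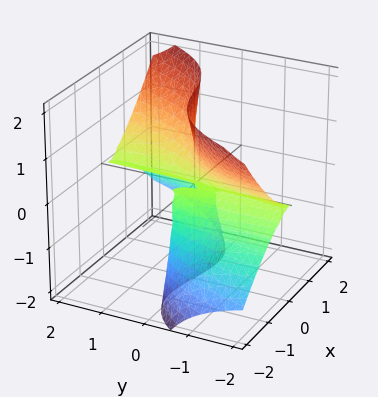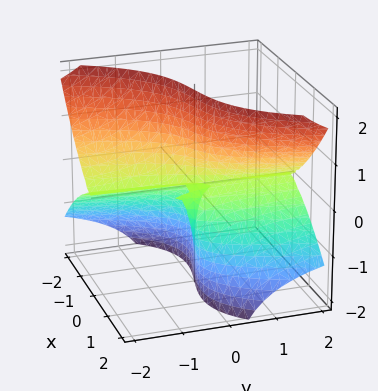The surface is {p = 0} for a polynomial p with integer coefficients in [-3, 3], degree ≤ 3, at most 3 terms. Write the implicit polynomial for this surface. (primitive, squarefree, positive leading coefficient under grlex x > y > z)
x^3 - 2*y*z^2 + x*z

First, deg p = 3.
Then, observable constraints: the visible y-axis segment lies entirely on the surface; one x-axis crossing is at x = 0; every point of the z-axis in the box is on the surface.
Finally, assembling these constraints gives the stated polynomial.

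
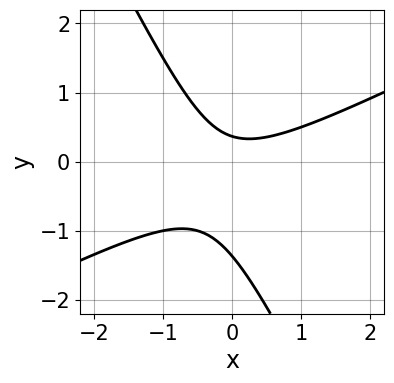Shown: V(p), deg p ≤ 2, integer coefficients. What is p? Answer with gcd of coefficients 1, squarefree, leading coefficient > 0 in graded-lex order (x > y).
2*x^2 - 3*x*y - 2*y^2 - 2*y + 1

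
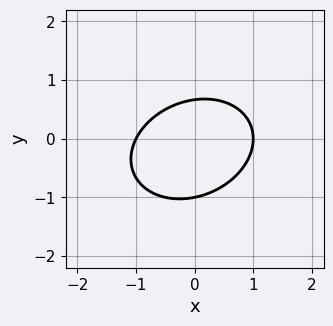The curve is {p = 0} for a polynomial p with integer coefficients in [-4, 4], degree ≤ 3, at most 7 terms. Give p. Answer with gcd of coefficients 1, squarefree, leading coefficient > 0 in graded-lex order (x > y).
2*x^2 - x*y + 3*y^2 + y - 2

First, degree: the shape is more complex than any degree-1 curve, so deg p = 2.
Next, observable constraints: the x-axis gridline crossings are at x ∈ {-1, 1}; one y-axis crossing is at y = -1.
Finally, fitting integer coefficients to these (and the overall shape) gives p.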